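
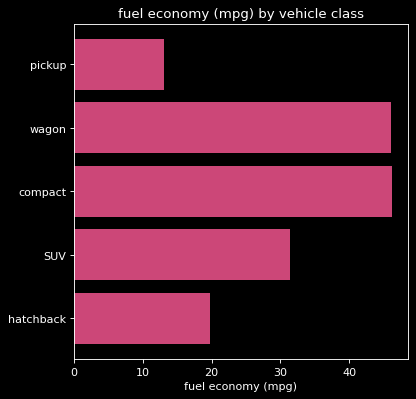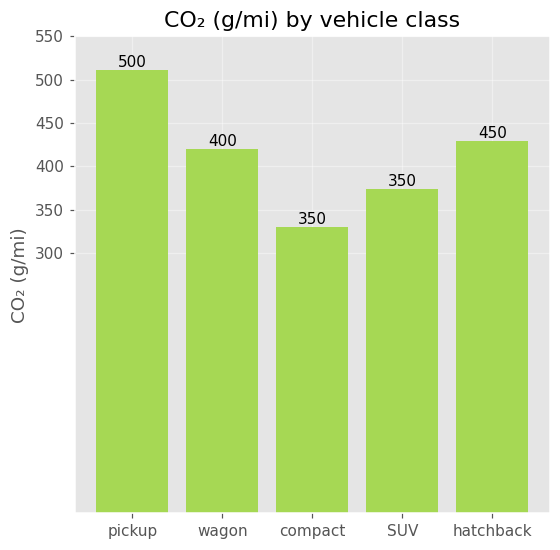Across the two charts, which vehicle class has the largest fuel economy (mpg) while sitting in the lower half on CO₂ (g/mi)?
Chart 2 median CO₂ (g/mi) ≈ 400; below-median vehicle classes: compact, SUV. Among those, compact has the highest fuel economy (mpg) (≈ 45).

compact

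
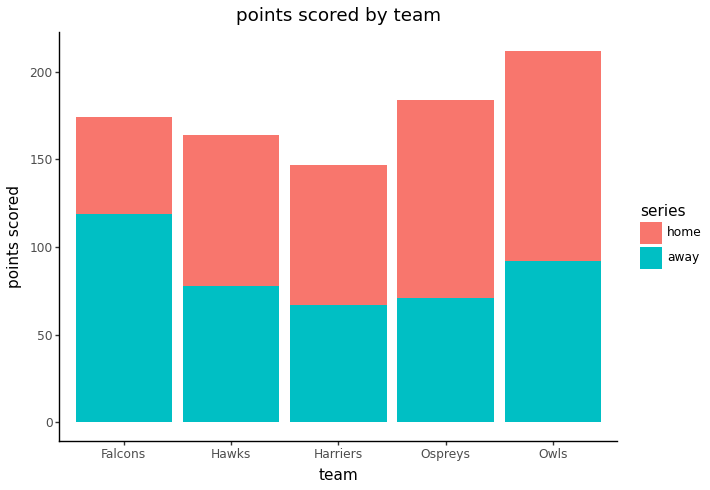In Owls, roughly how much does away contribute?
away top ≈ 100, bottom ≈ 0; segment ≈ 100.

≈ 100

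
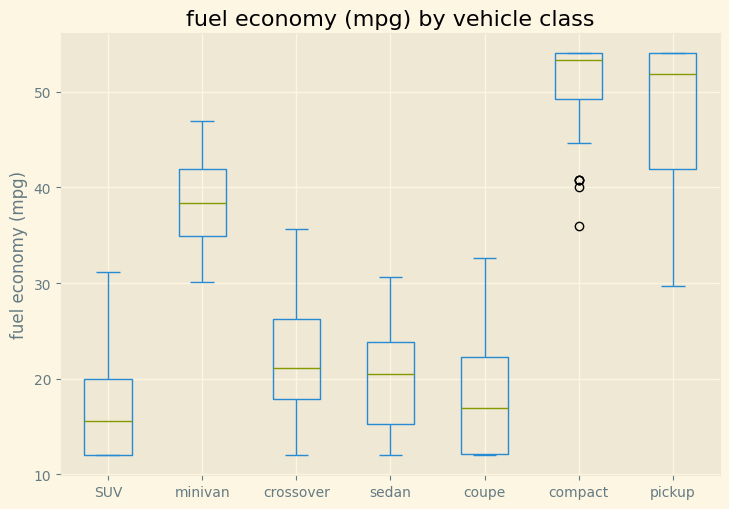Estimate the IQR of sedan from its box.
≈ 10

Q3 ≈ 25, Q1 ≈ 15; IQR ≈ 10.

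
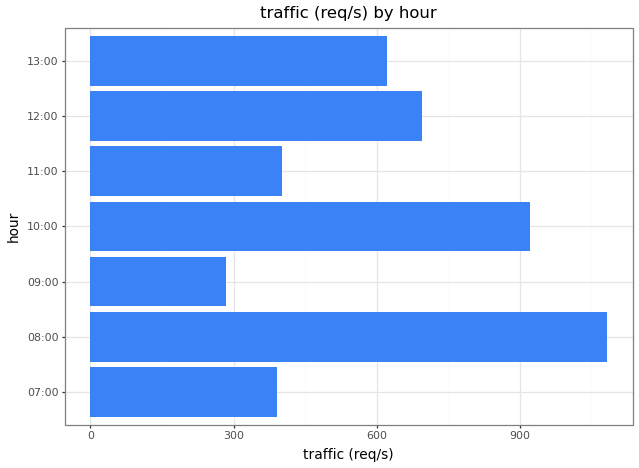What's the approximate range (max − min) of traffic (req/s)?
≈ 800

Max 08:00 ≈ 1100, min 09:00 ≈ 300; range ≈ 800.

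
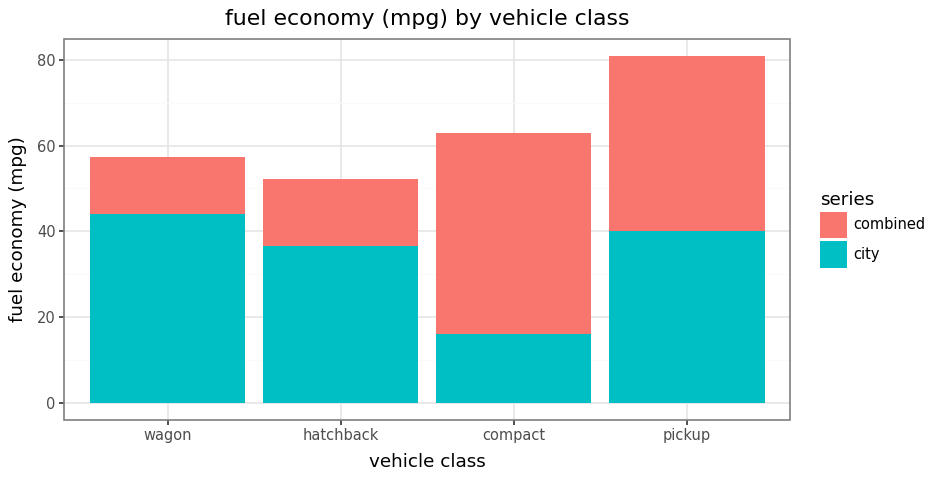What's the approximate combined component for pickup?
≈ 40

combined top ≈ 80, bottom ≈ 40; segment ≈ 40.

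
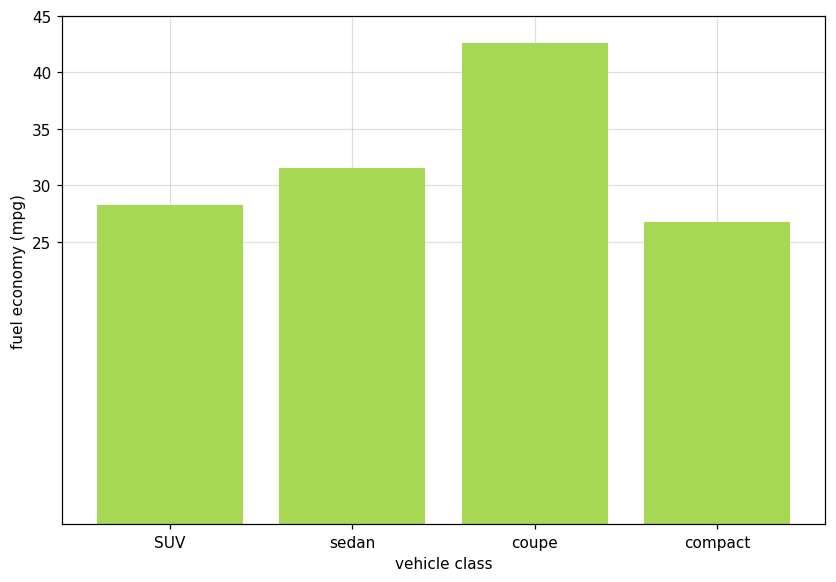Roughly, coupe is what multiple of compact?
coupe ≈ 45, compact ≈ 25; 45/25 ≈ 1.8.

≈ 1.8×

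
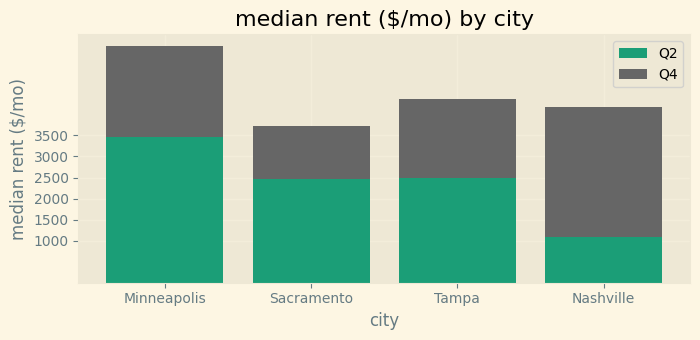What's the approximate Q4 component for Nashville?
≈ 3000

Q4 top ≈ 4000, bottom ≈ 1000; segment ≈ 3000.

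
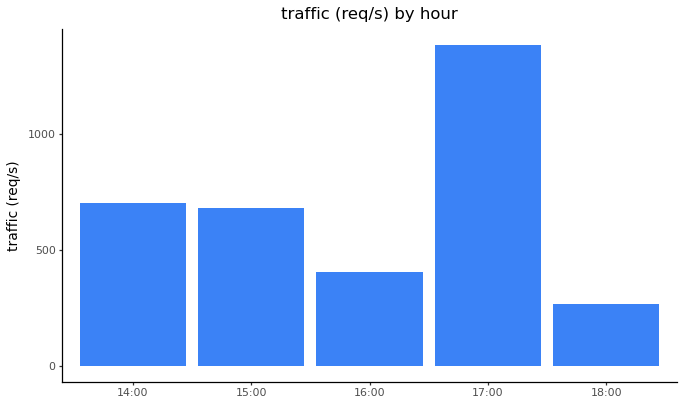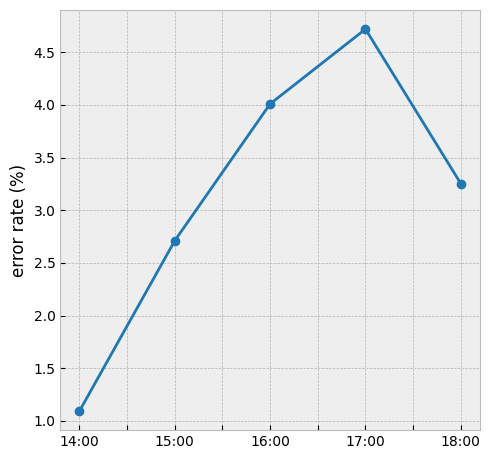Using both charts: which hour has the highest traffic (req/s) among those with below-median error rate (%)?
14:00

Chart 2 median error rate (%) ≈ 3.5; below-median hours: 14:00, 15:00. Among those, 14:00 has the highest traffic (req/s) (≈ 800).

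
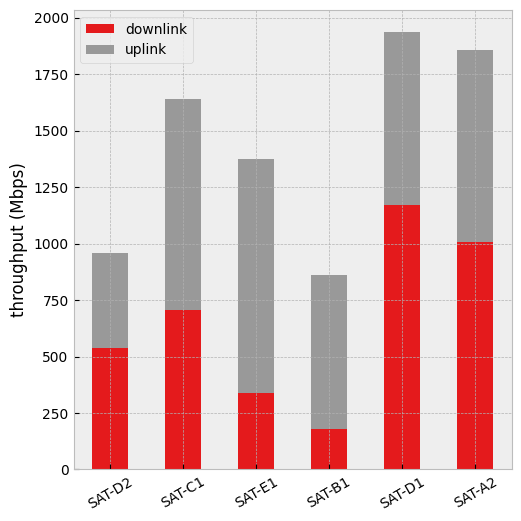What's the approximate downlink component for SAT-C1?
downlink top ≈ 800, bottom ≈ 0; segment ≈ 800.

≈ 800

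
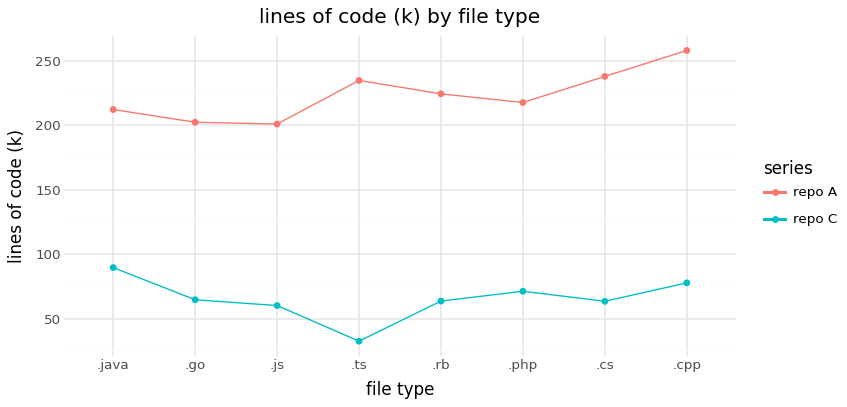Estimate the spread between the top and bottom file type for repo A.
≈ 60

Max .cpp ≈ 260, min .js ≈ 200; range ≈ 60.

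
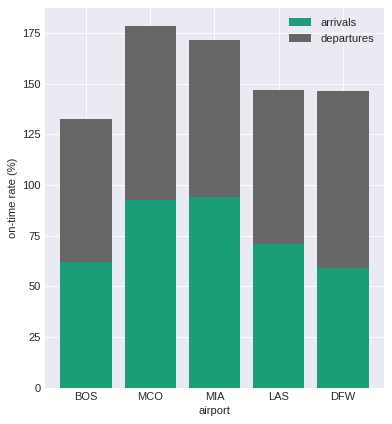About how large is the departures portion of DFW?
departures top ≈ 140, bottom ≈ 60; segment ≈ 80.

≈ 80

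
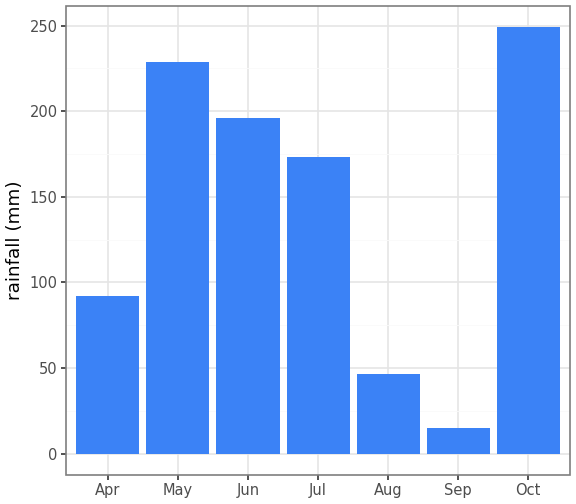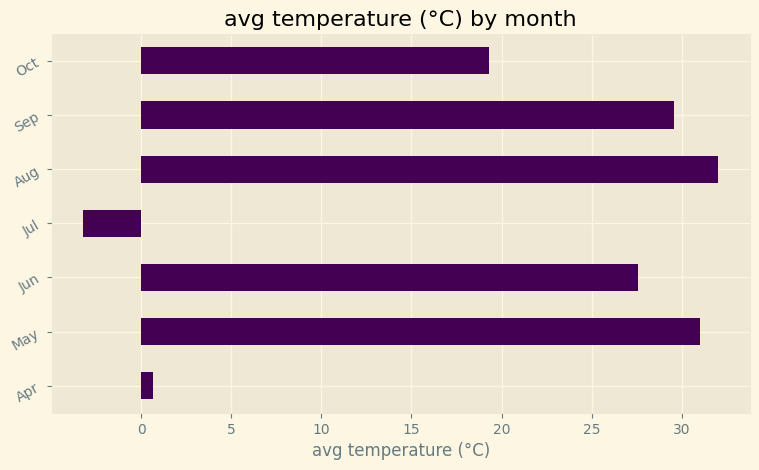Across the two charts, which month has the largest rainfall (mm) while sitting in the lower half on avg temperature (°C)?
Oct

Chart 2 median avg temperature (°C) ≈ 30; below-median months: Apr, Jul, Oct. Among those, Oct has the highest rainfall (mm) (≈ 250).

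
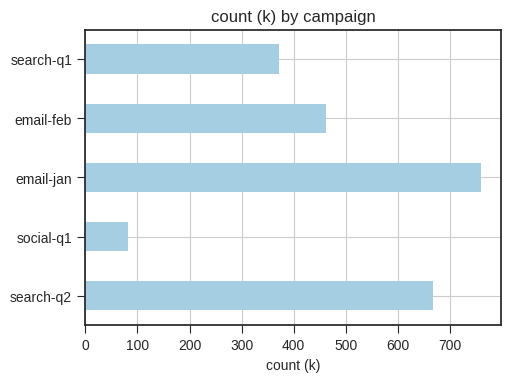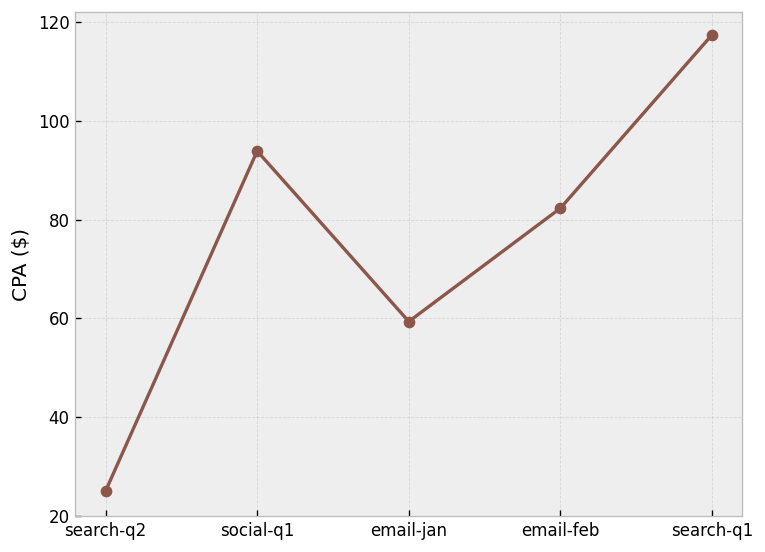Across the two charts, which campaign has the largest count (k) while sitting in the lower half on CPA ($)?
Chart 2 median CPA ($) ≈ 80; below-median campaigns: search-q2, email-jan. Among those, email-jan has the highest count (k) (≈ 800).

email-jan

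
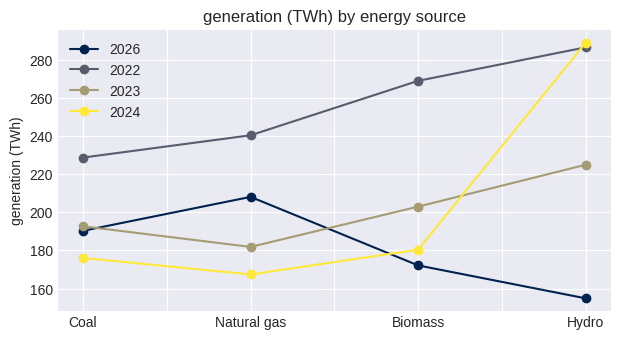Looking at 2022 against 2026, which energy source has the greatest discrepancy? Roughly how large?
Hydro, ≈ 120 TWh

Hydro: 2022 ≈ 280, 2026 ≈ 160 → gap ≈ 120. Next-largest (Biomass) is only ≈ 80.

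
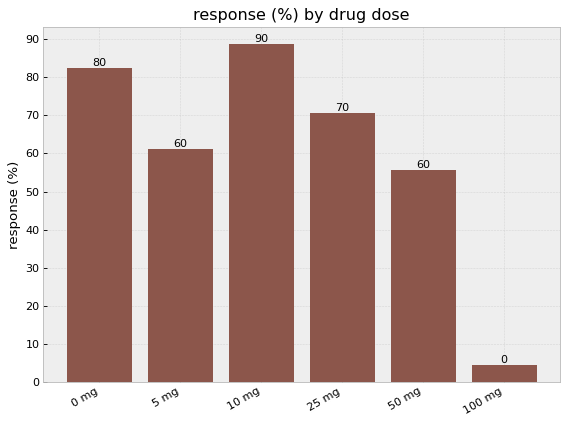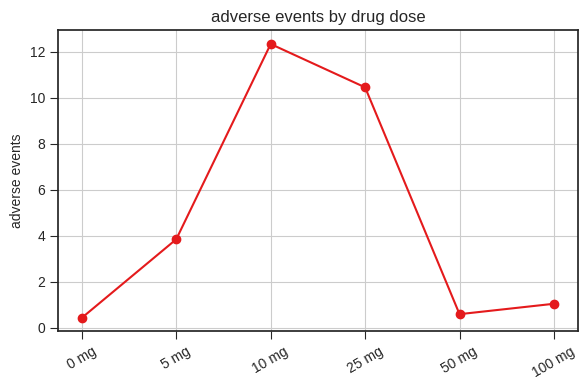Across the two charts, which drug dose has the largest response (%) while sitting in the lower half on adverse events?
0 mg

Chart 2 median adverse events ≈ 2; below-median drug doses: 0 mg, 50 mg, 100 mg. Among those, 0 mg has the highest response (%) (≈ 80).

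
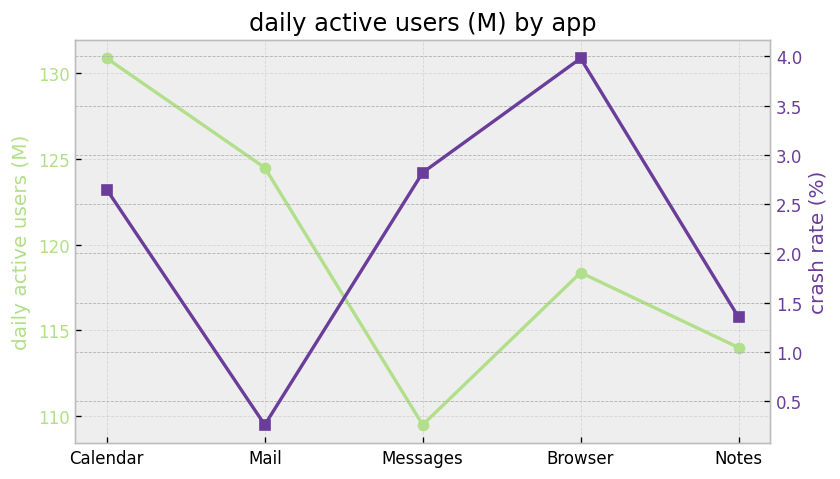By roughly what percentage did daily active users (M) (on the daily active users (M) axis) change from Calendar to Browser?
Calendar ≈ 130, Browser ≈ 118; (118 − 130) / 130 ≈ -9.2%.

≈ -9.2%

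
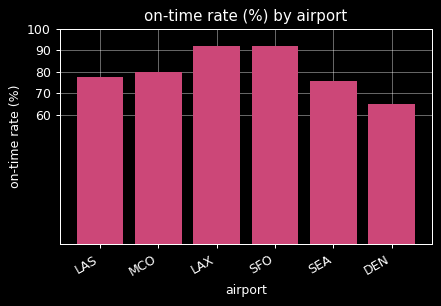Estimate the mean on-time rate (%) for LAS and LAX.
≈ 85

(80 + 90) / 2 ≈ 85.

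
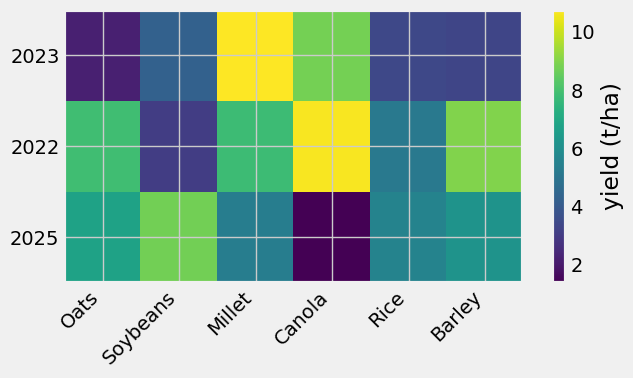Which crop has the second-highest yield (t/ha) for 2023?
Canola

Top 3 for 2023: Millet ≈ 11, Canola ≈ 9, Soybeans ≈ 4.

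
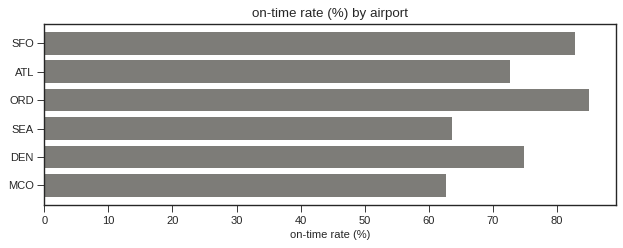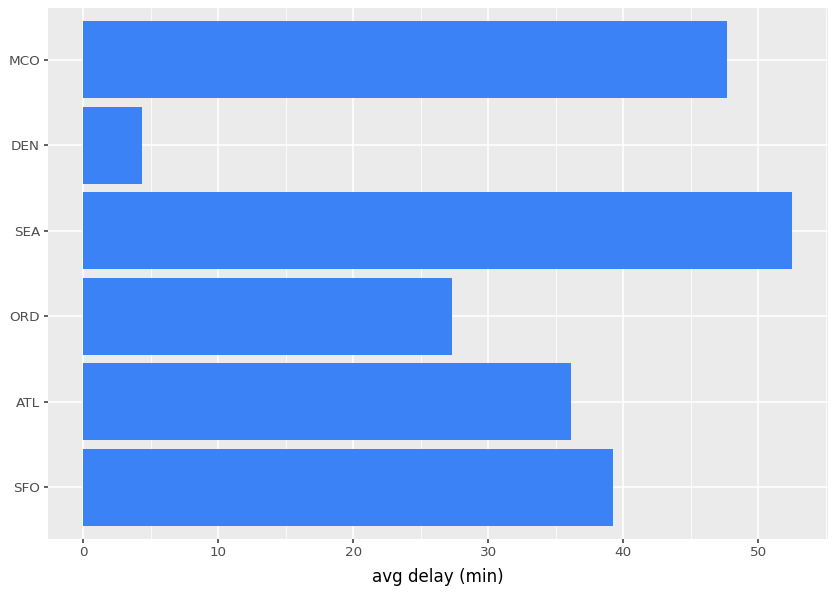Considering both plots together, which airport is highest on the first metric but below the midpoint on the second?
Chart 2 median avg delay (min) ≈ 40; below-median airports: ATL, ORD, DEN. Among those, ORD has the highest on-time rate (%) (≈ 90).

ORD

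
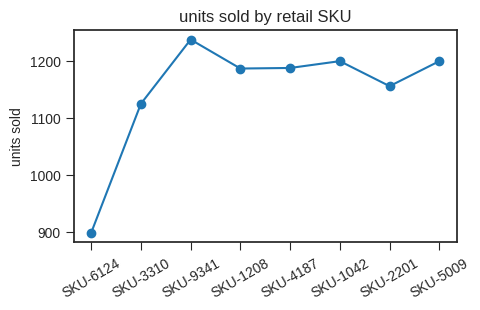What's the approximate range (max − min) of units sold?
≈ 350

Max SKU-9341 ≈ 1250, min SKU-6124 ≈ 900; range ≈ 350.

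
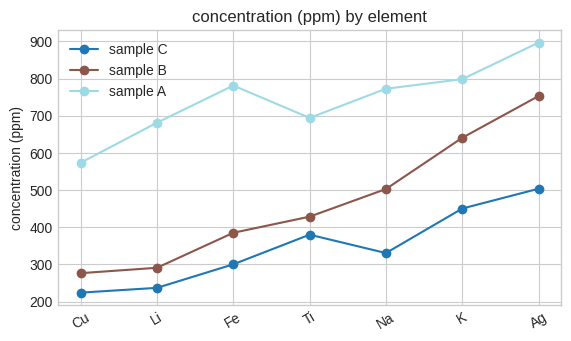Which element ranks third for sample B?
Na

Top 4 for sample B: Ag ≈ 800, K ≈ 600, Na ≈ 500, Ti ≈ 400.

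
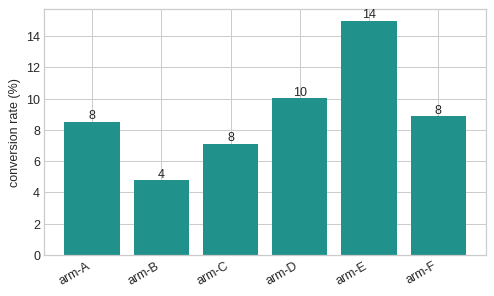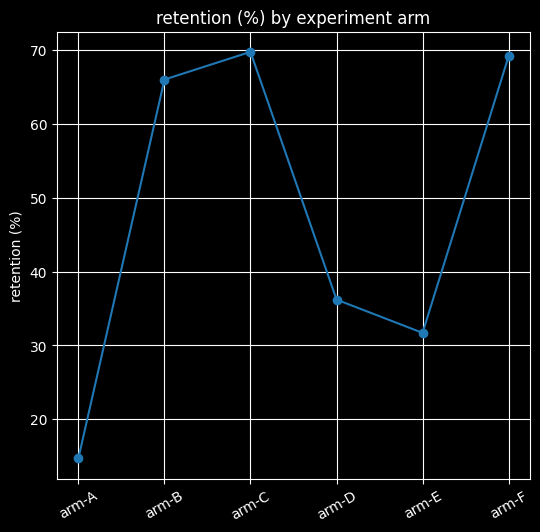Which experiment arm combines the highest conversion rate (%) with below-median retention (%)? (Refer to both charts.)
arm-E

Chart 2 median retention (%) ≈ 50; below-median experiment arms: arm-A, arm-D, arm-E. Among those, arm-E has the highest conversion rate (%) (≈ 14).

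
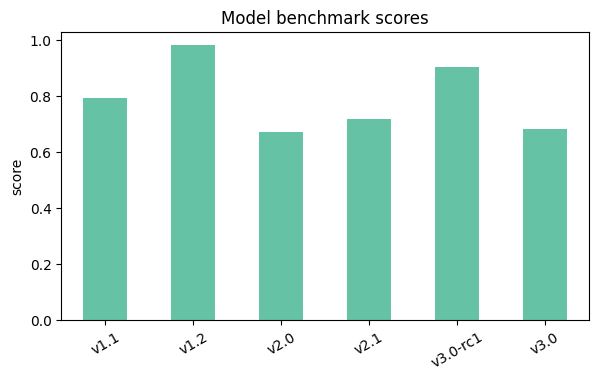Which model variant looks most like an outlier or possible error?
v1.2

v1.2 ≈ 1.0; the rest sit between ≈ 0.7 and ≈ 0.9.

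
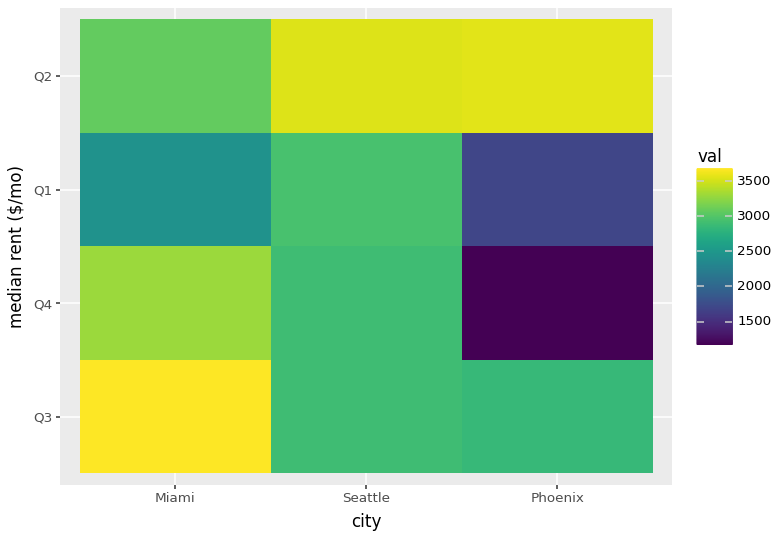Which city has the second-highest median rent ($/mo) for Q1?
Top 3 for Q1: Seattle ≈ 3000, Miami ≈ 2500, Phoenix ≈ 1500.

Miami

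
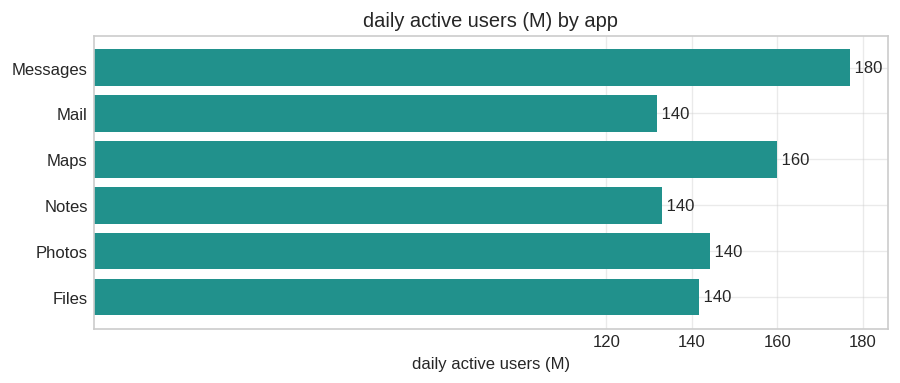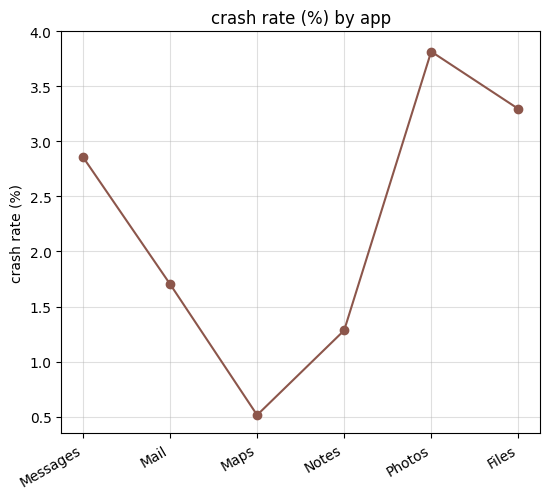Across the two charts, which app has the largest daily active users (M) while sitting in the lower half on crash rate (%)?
Chart 2 median crash rate (%) ≈ 2.5; below-median apps: Mail, Maps, Notes. Among those, Maps has the highest daily active users (M) (≈ 160).

Maps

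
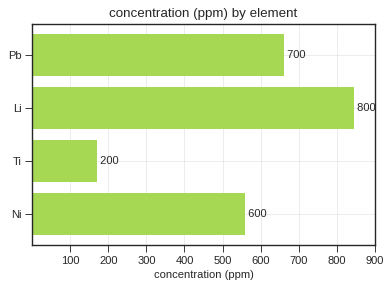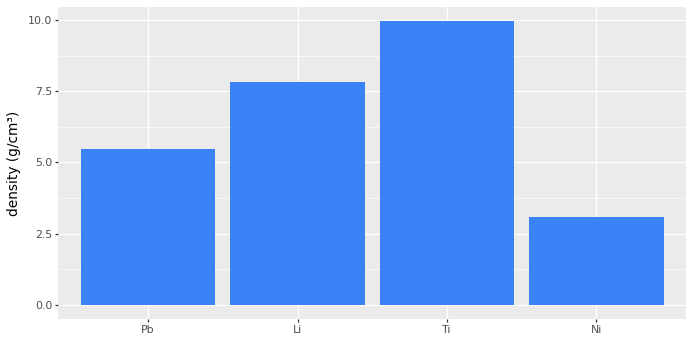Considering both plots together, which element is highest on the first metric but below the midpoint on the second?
Pb

Chart 2 median density (g/cm³) ≈ 7; below-median elements: Pb, Ni. Among those, Pb has the highest concentration (ppm) (≈ 700).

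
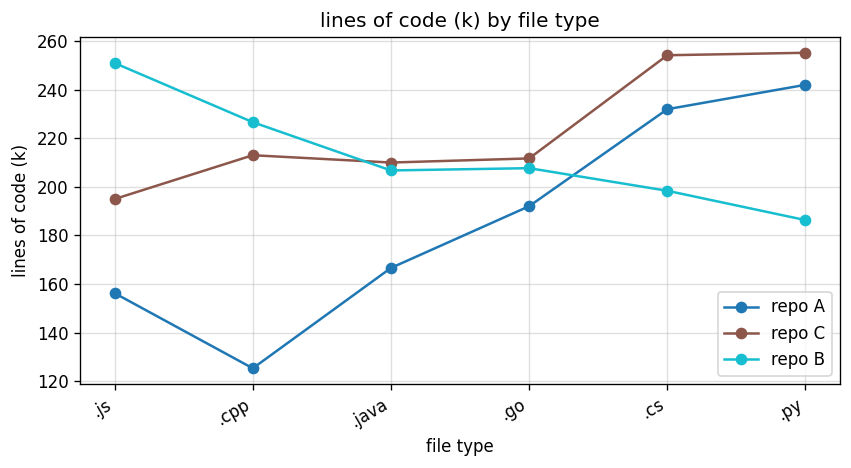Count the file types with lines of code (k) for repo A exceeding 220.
2

Above 220: .cs, .py.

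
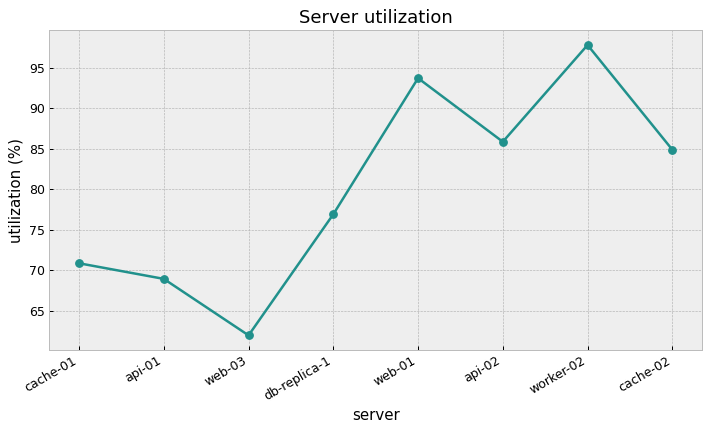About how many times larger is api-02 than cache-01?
api-02 ≈ 85, cache-01 ≈ 70; 85/70 ≈ 1.21.

≈ 1.21×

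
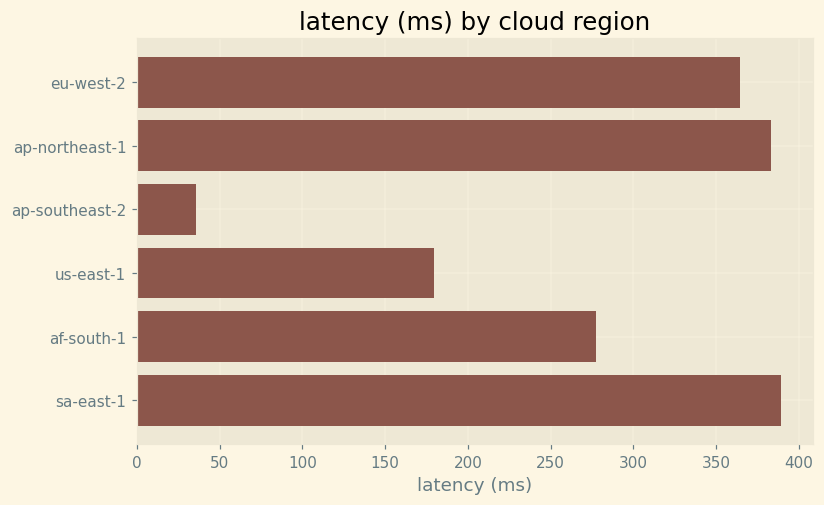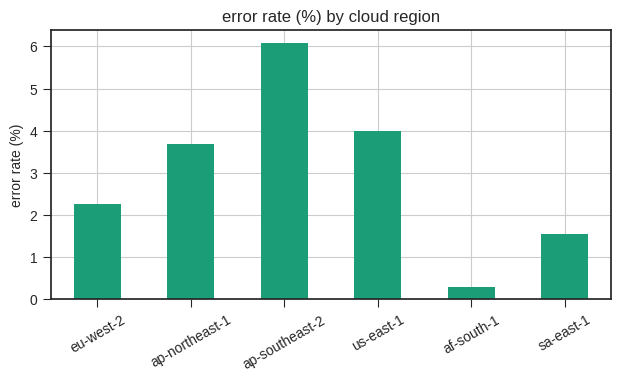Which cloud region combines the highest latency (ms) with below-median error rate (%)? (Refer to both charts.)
sa-east-1

Chart 2 median error rate (%) ≈ 3; below-median cloud regions: eu-west-2, af-south-1, sa-east-1. Among those, sa-east-1 has the highest latency (ms) (≈ 400).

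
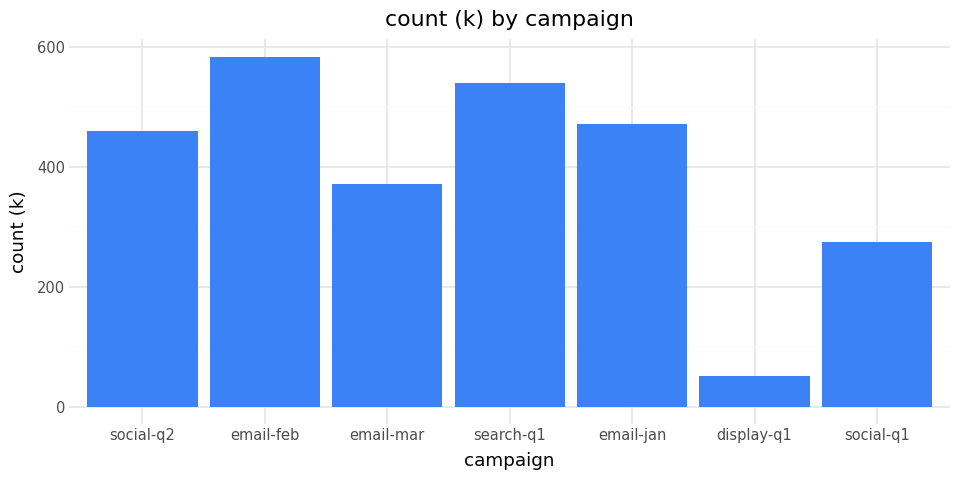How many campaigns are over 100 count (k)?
Above 100: social-q2, email-feb, email-mar, search-q1, email-jan, social-q1.

6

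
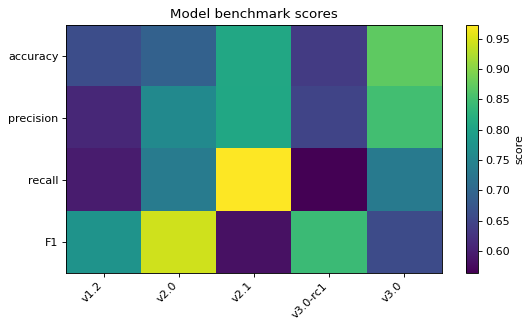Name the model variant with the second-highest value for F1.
Top 3 for F1: v2.0 ≈ 0.95, v3.0-rc1 ≈ 0.85, v1.2 ≈ 0.75.

v3.0-rc1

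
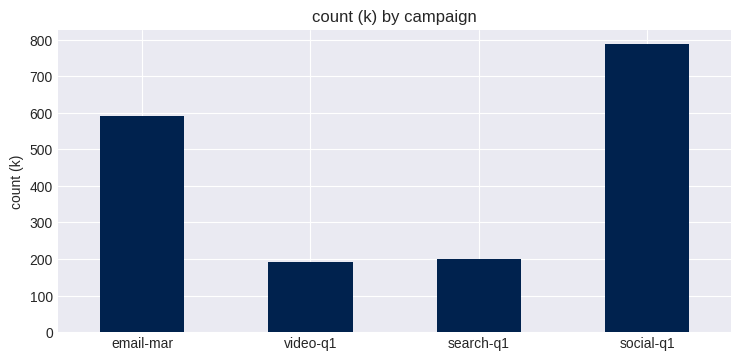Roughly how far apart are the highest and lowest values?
Max social-q1 ≈ 800, min video-q1 ≈ 200; range ≈ 600.

≈ 600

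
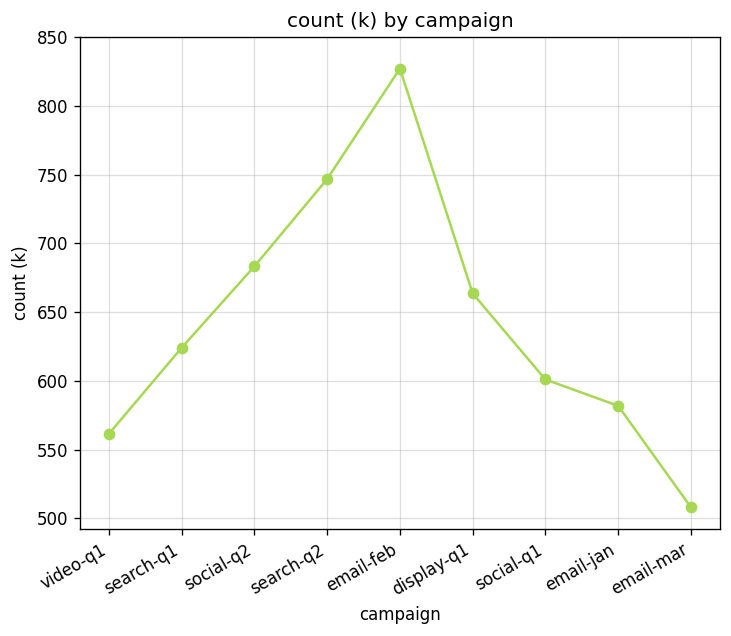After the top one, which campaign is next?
search-q2

Top 3: email-feb ≈ 850, search-q2 ≈ 750, social-q2 ≈ 700.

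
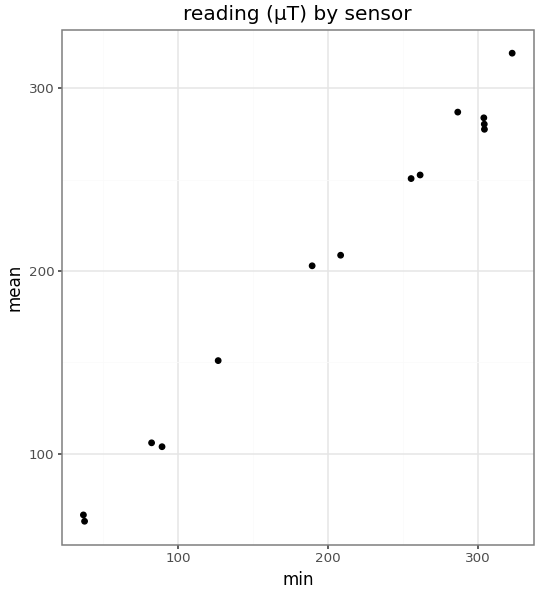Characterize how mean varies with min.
Points are positively correlated; strong (|r| ≈ 1.0).

positive, strong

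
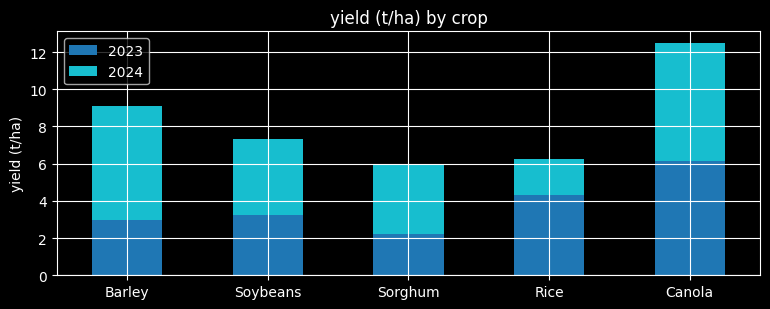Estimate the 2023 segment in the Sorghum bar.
≈ 2

2023 top ≈ 2, bottom ≈ 0; segment ≈ 2.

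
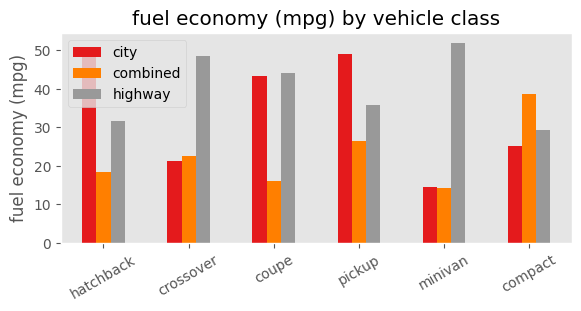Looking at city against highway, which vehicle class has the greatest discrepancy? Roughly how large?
minivan: city ≈ 15, highway ≈ 50 → gap ≈ 35. Next-largest (crossover) is only ≈ 30.

minivan, ≈ 35 mpg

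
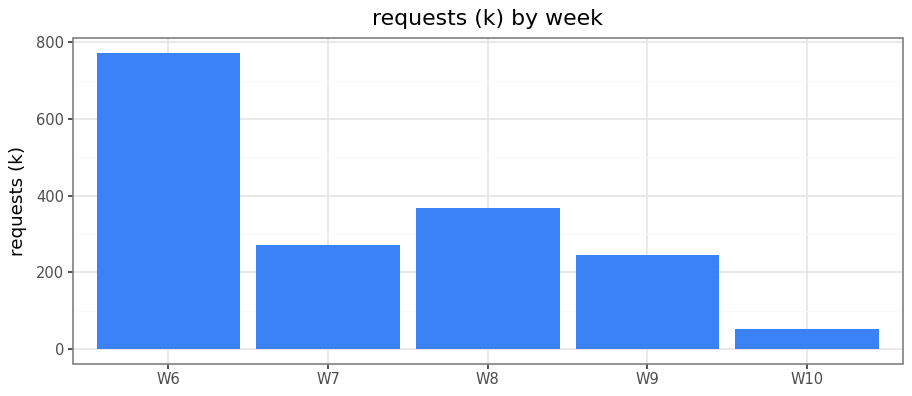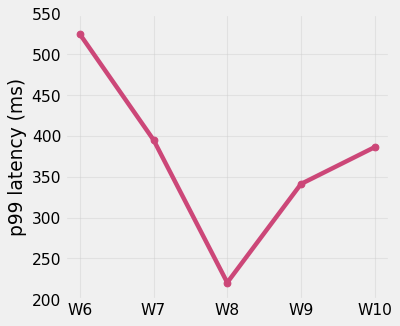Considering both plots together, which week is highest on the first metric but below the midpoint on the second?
Chart 2 median p99 latency (ms) ≈ 400; below-median weeks: W8, W9. Among those, W8 has the highest requests (k) (≈ 400).

W8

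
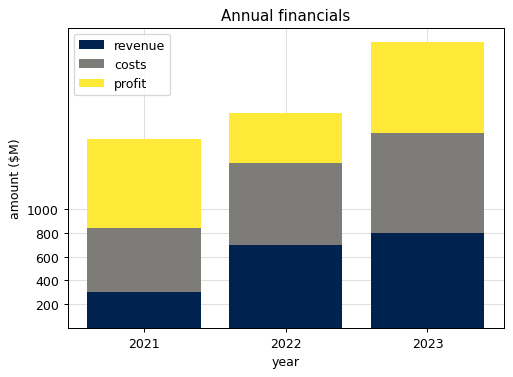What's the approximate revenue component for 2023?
revenue top ≈ 800, bottom ≈ 0; segment ≈ 800.

≈ 800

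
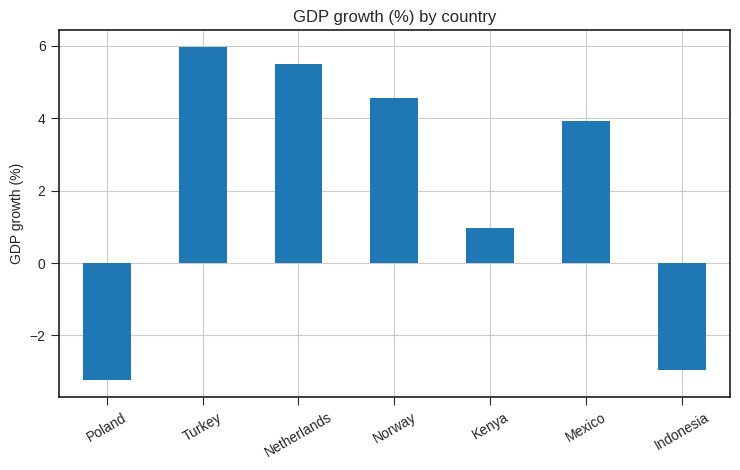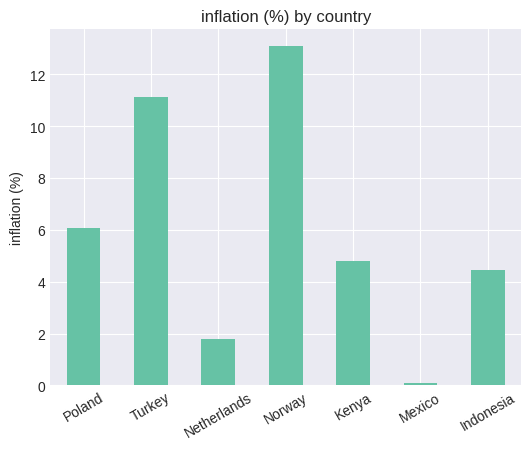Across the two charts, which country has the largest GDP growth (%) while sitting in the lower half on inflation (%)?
Netherlands

Chart 2 median inflation (%) ≈ 4; below-median countries: Netherlands, Mexico, Indonesia. Among those, Netherlands has the highest GDP growth (%) (≈ 5).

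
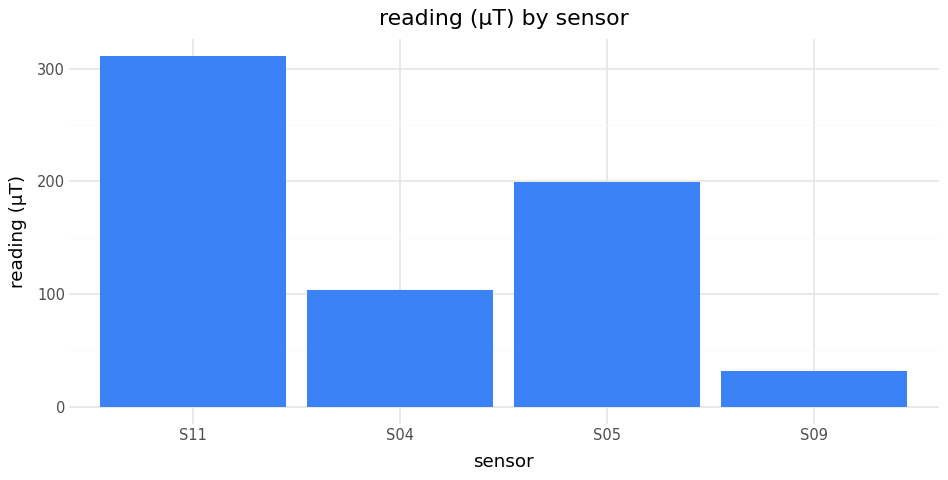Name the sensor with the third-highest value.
Top 4: S11 ≈ 300, S05 ≈ 200, S04 ≈ 100, S09 ≈ 50.

S04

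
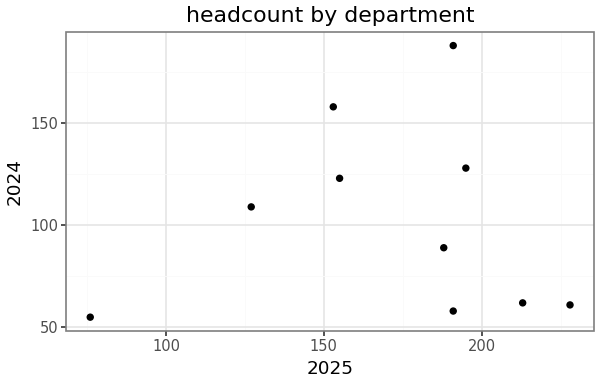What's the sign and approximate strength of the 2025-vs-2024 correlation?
Points are roughly uncorrelated; weak (|r| ≈ 0.0).

no clear correlation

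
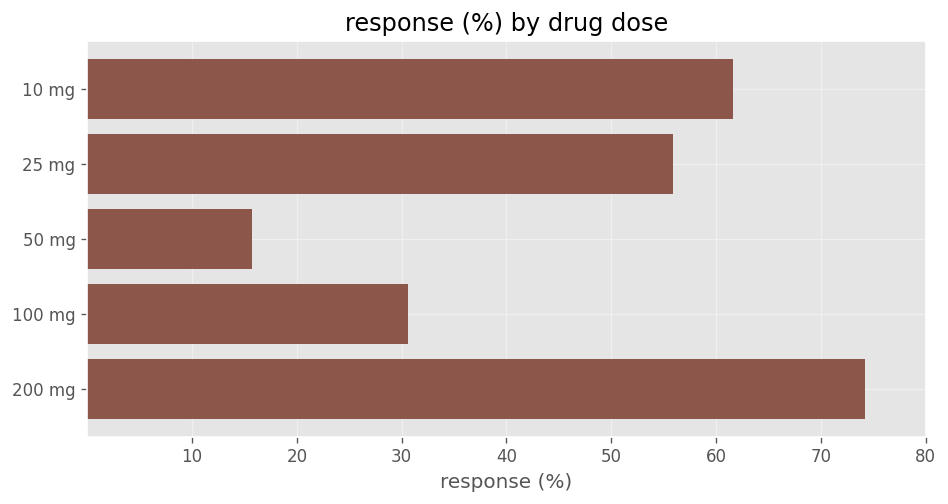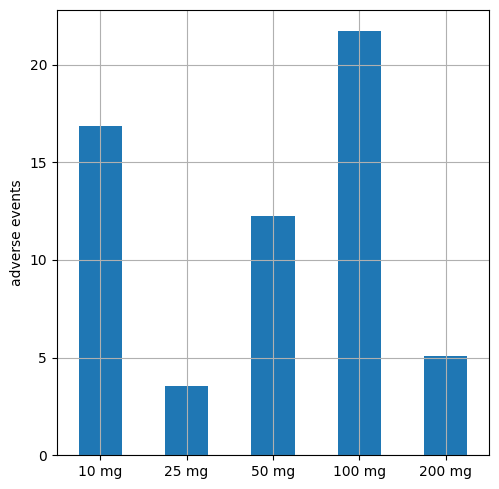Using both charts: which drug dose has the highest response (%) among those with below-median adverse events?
200 mg

Chart 2 median adverse events ≈ 12; below-median drug doses: 25 mg, 200 mg. Among those, 200 mg has the highest response (%) (≈ 70).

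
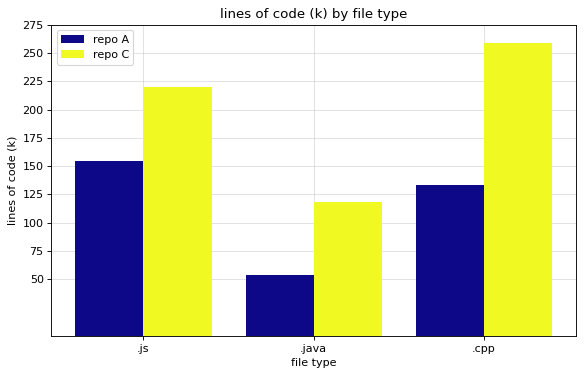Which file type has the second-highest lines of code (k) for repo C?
.js

Top 3 for repo C: .cpp ≈ 250, .js ≈ 225, .java ≈ 125.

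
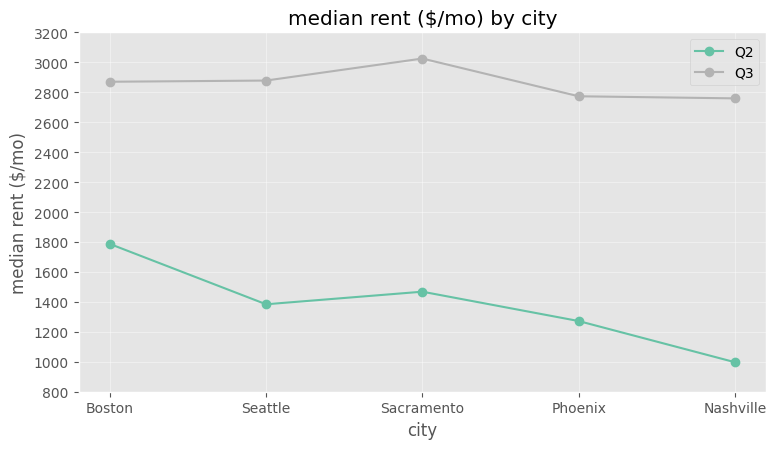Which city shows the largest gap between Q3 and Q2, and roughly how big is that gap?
Nashville: Q3 ≈ 2800, Q2 ≈ 1000 → gap ≈ 1800. Next-largest (Sacramento) is only ≈ 1600.

Nashville, ≈ 1800 $/mo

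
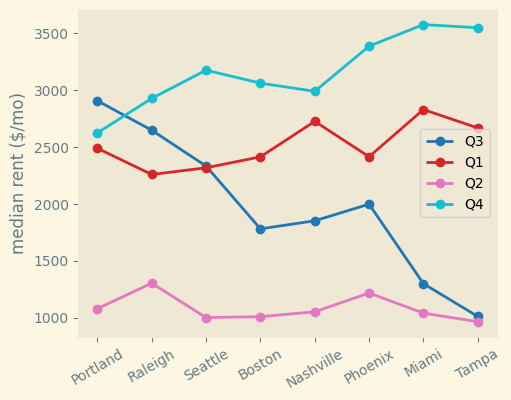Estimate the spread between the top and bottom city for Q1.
Max Miami ≈ 3000, min Raleigh ≈ 2500; range ≈ 500.

≈ 500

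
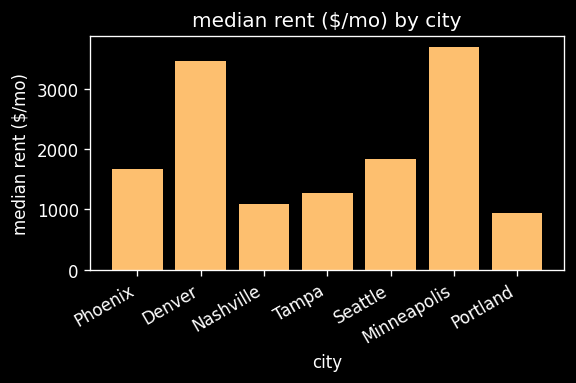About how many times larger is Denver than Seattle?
≈ 1.75×

Denver ≈ 3500, Seattle ≈ 2000; 3500/2000 ≈ 1.75.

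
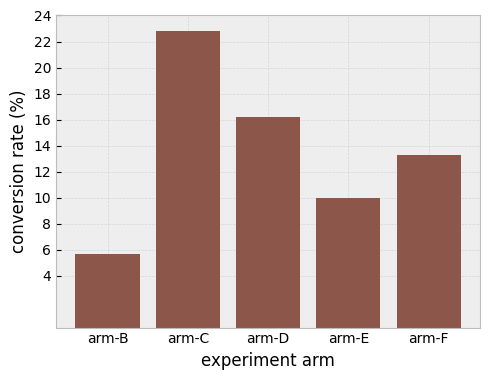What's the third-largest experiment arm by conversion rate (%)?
Top 4: arm-C ≈ 22, arm-D ≈ 16, arm-F ≈ 14, arm-E ≈ 10.

arm-F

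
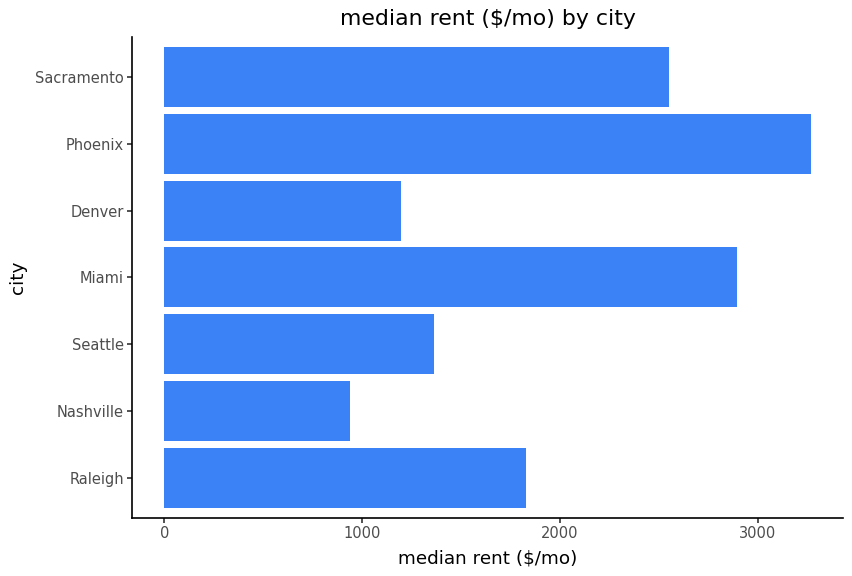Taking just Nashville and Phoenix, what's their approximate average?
(1000 + 3500) / 2 ≈ 2250.

≈ 2250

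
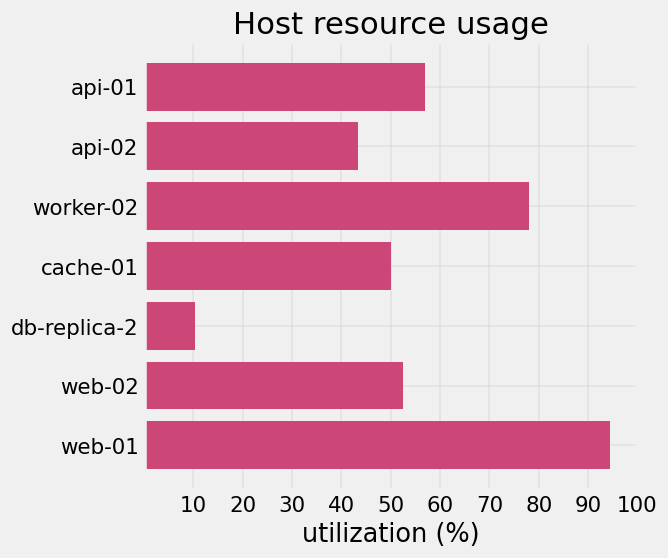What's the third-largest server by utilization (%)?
api-01

Top 4: web-01 ≈ 90, worker-02 ≈ 80, api-01 ≈ 60, web-02 ≈ 50.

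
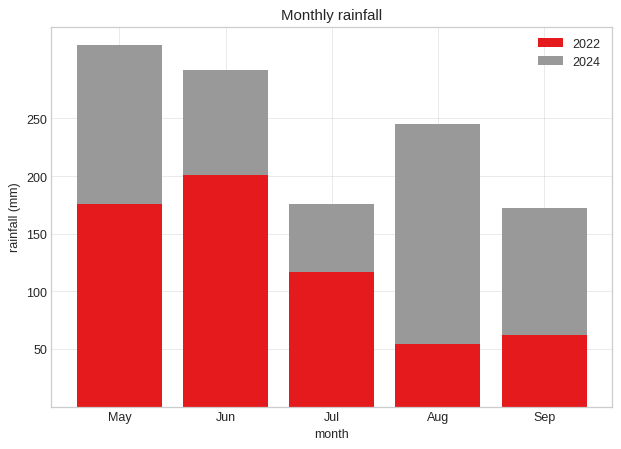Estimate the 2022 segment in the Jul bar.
≈ 100

2022 top ≈ 100, bottom ≈ 0; segment ≈ 100.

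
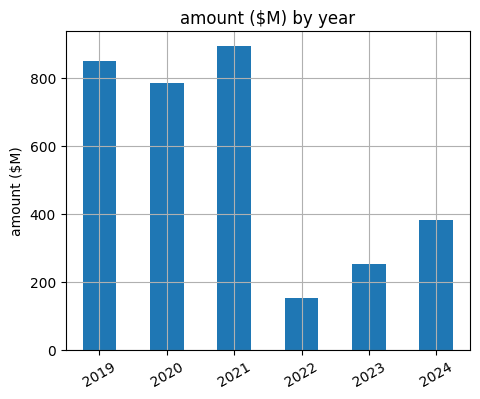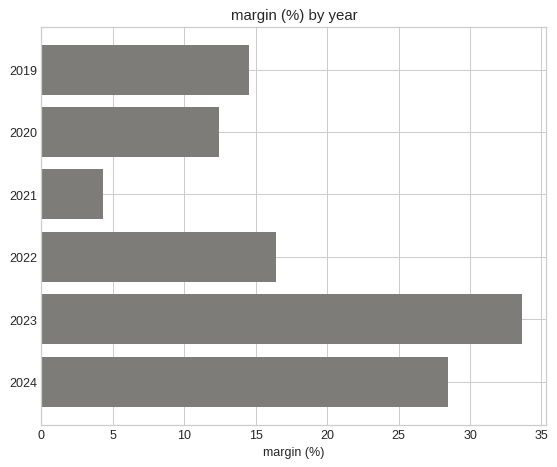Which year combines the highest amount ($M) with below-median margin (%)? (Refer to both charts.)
Chart 2 median margin (%) ≈ 15; below-median years: 2019, 2020, 2021. Among those, 2021 has the highest amount ($M) (≈ 900).

2021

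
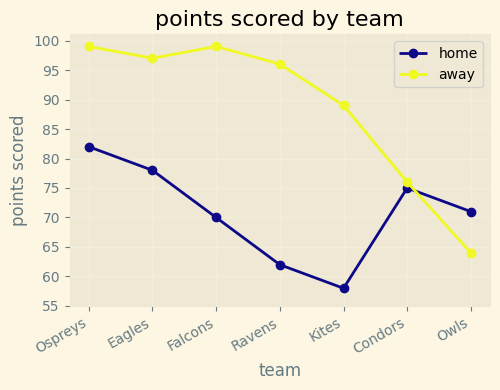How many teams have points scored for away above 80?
Above 80: Ospreys, Eagles, Falcons, Ravens, Kites.

5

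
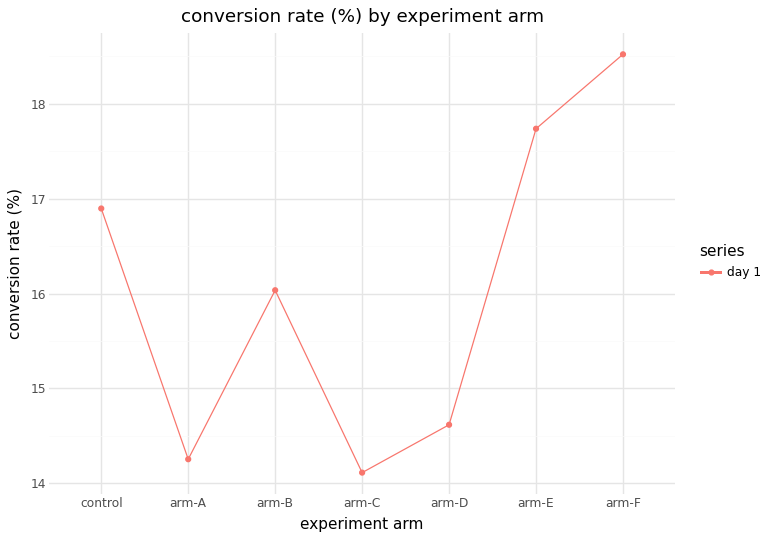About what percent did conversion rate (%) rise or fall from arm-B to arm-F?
arm-B ≈ 16.0, arm-F ≈ 18.5; (18.5 − 16.0) / 16.0 ≈ +15.6%.

≈ +15.6%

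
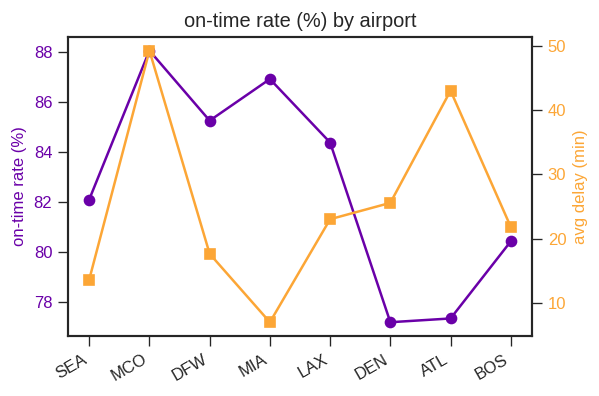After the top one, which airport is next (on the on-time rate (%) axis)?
Top 3 (on the on-time rate (%) axis): MCO ≈ 88, MIA ≈ 87, DFW ≈ 85.

MIA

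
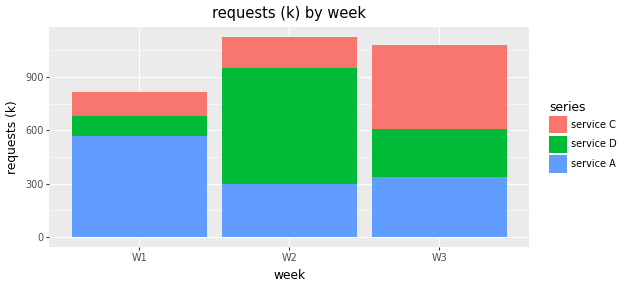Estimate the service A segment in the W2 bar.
service A top ≈ 300, bottom ≈ 0; segment ≈ 300.

≈ 300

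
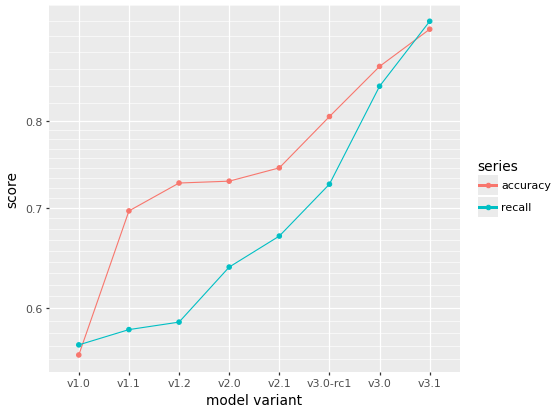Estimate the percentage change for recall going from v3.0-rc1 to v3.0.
≈ +13.3%

v3.0-rc1 ≈ 0.75, v3.0 ≈ 0.85; (0.85 − 0.75) / 0.75 ≈ +13.3%.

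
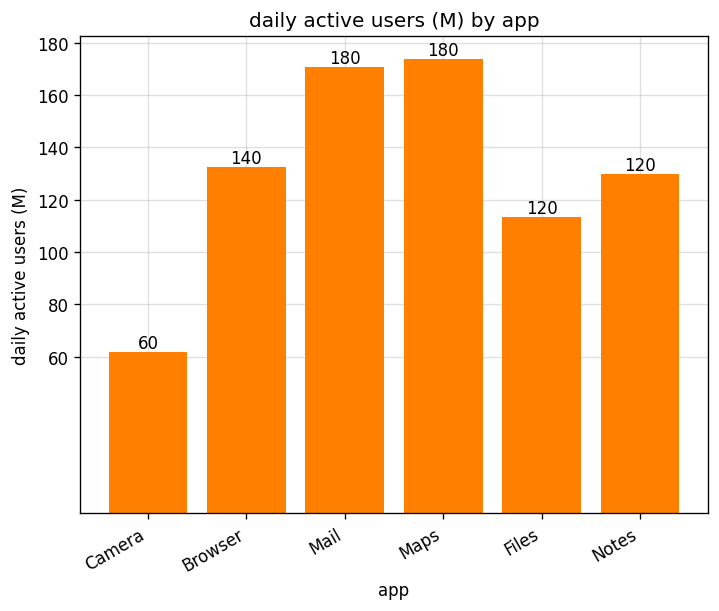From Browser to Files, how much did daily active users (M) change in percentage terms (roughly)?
Browser ≈ 140, Files ≈ 120; (120 − 140) / 140 ≈ -14.3%.

≈ -14.3%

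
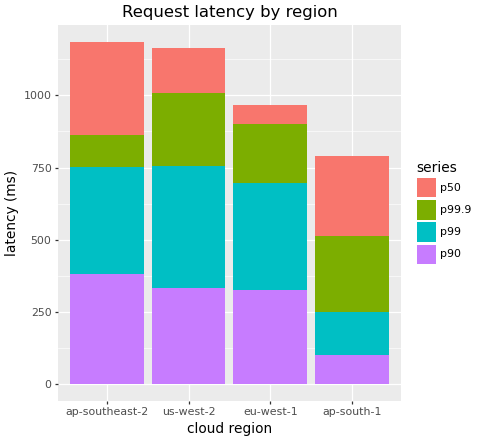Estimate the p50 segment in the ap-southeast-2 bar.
p50 top ≈ 1200, bottom ≈ 900; segment ≈ 300.

≈ 300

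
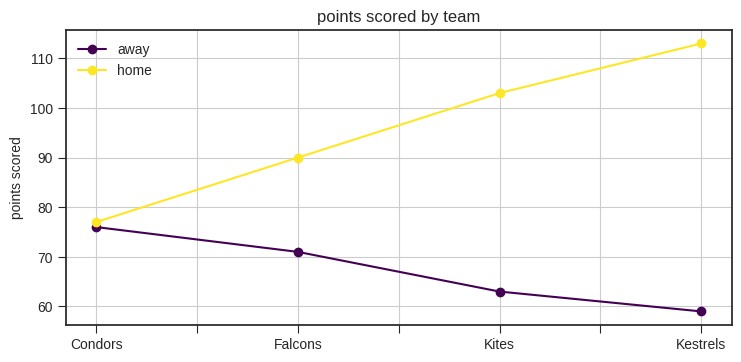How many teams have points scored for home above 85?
3

Above 85: Falcons, Kites, Kestrels.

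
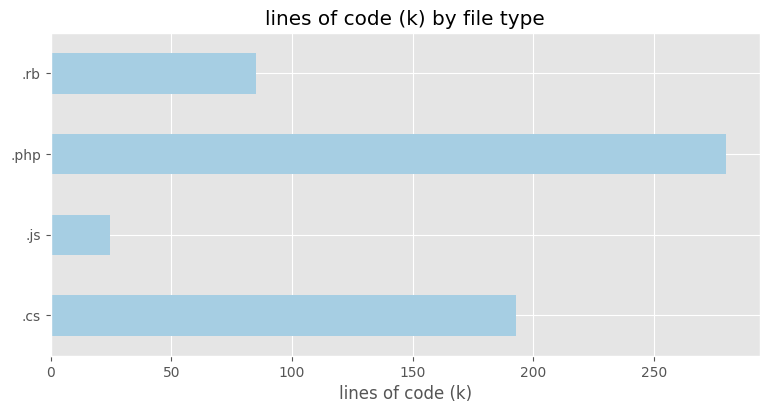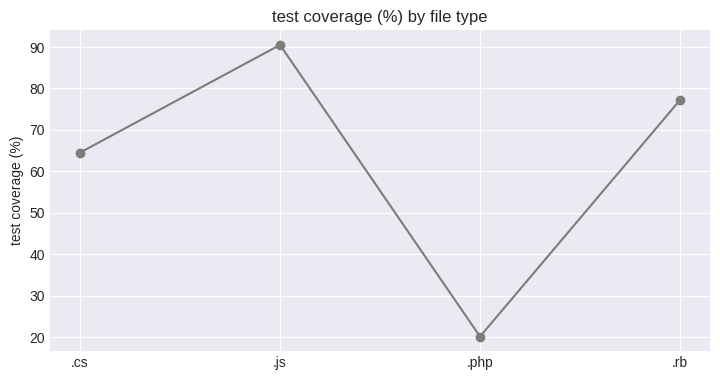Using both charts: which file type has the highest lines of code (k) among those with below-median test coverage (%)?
.php

Chart 2 median test coverage (%) ≈ 70; below-median file types: .cs, .php. Among those, .php has the highest lines of code (k) (≈ 300).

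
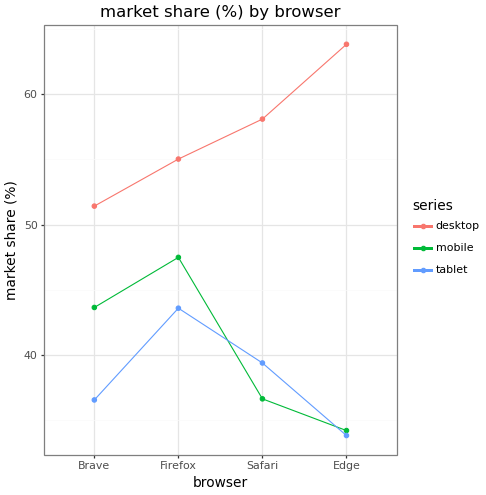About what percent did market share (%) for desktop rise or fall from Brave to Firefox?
Brave ≈ 50, Firefox ≈ 55; (55 − 50) / 50 ≈ +10%.

≈ +10%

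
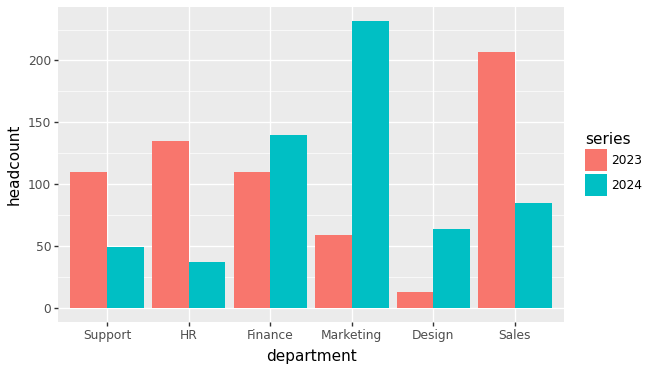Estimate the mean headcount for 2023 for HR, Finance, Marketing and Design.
(140 + 120 + 60 + 20) / 4 ≈ 85.

≈ 85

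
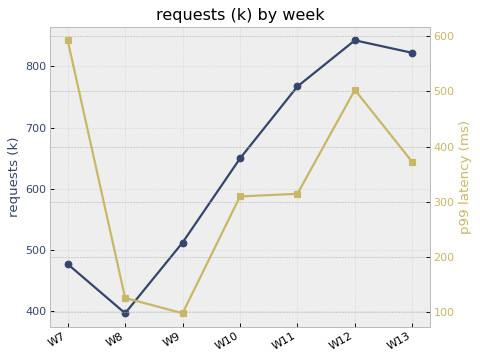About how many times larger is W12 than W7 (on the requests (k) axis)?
W12 ≈ 850, W7 ≈ 500; 850/500 ≈ 1.7.

≈ 1.7×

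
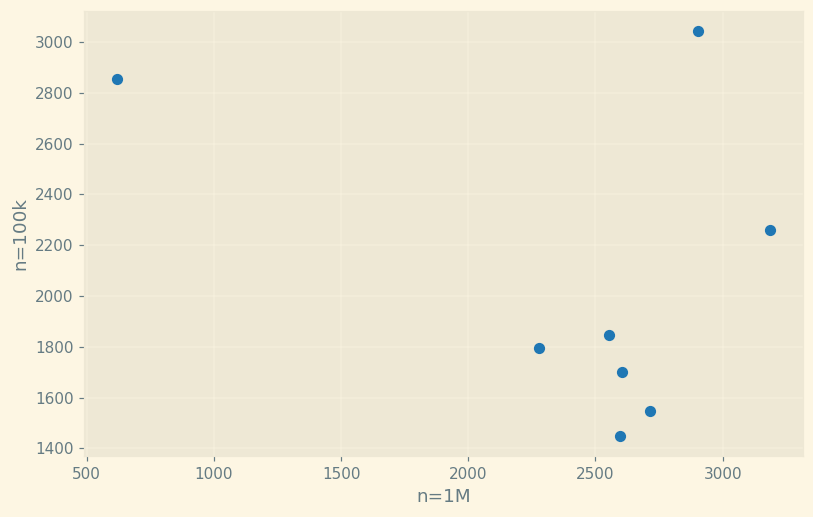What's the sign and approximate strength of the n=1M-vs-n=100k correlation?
negative, weak

Points are negatively correlated; weak (|r| ≈ 0.3).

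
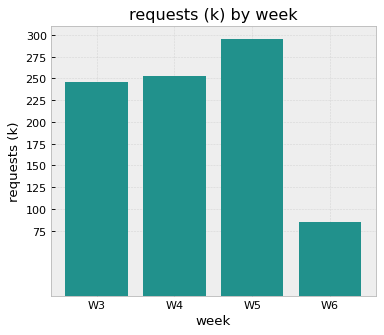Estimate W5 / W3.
≈ 1.2×

W5 ≈ 300, W3 ≈ 250; 300/250 ≈ 1.2.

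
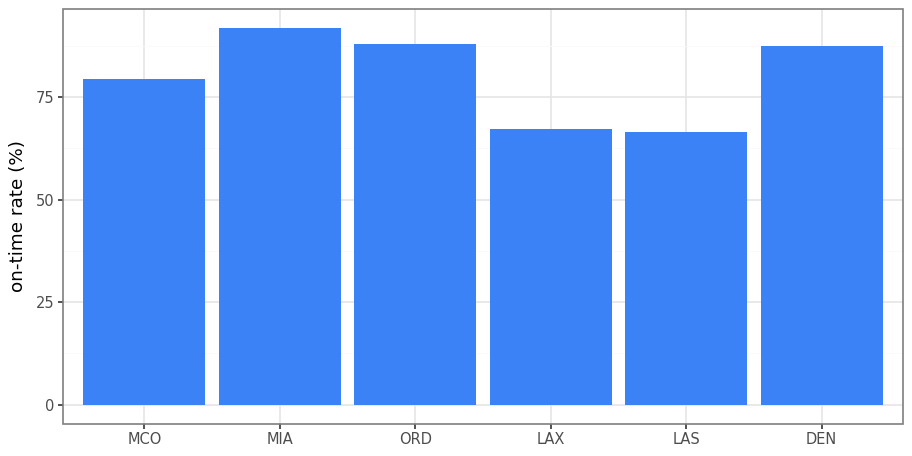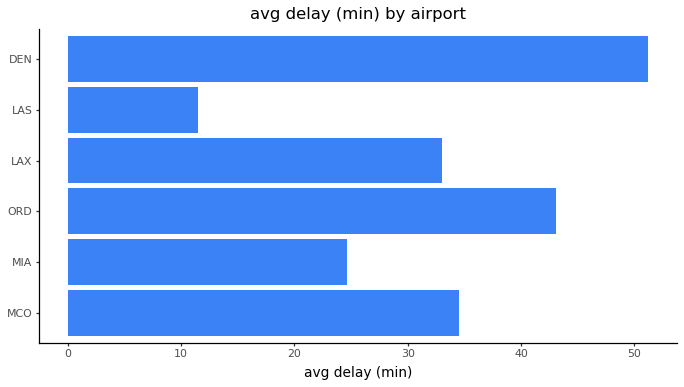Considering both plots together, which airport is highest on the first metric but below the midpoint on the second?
MIA

Chart 2 median avg delay (min) ≈ 35; below-median airports: MIA, LAX, LAS. Among those, MIA has the highest on-time rate (%) (≈ 90).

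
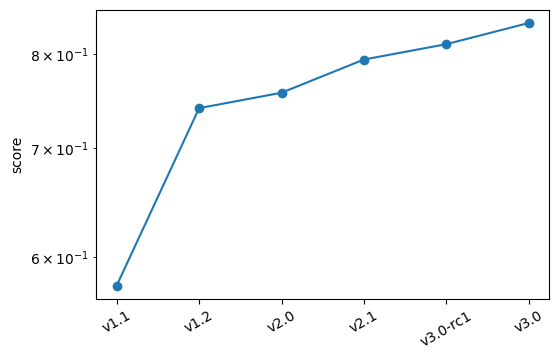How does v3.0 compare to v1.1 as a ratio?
≈ 1.42×

v3.0 ≈ 0.85, v1.1 ≈ 0.60; 0.85/0.60 ≈ 1.42.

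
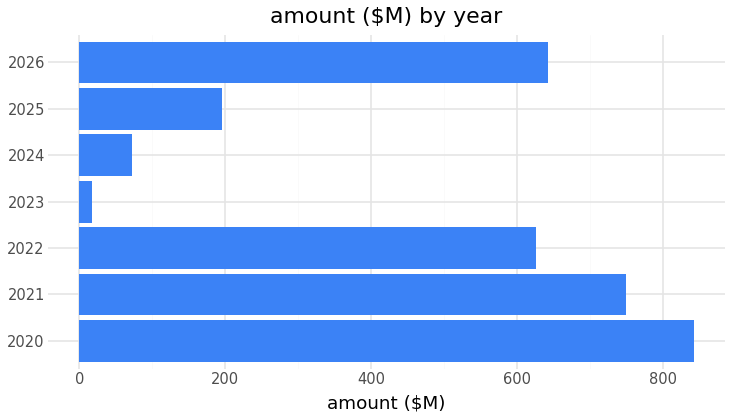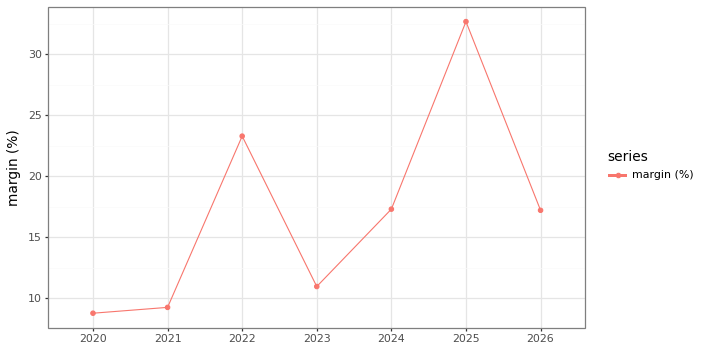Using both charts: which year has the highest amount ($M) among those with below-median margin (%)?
Chart 2 median margin (%) ≈ 15; below-median years: 2020, 2021, 2023. Among those, 2020 has the highest amount ($M) (≈ 800).

2020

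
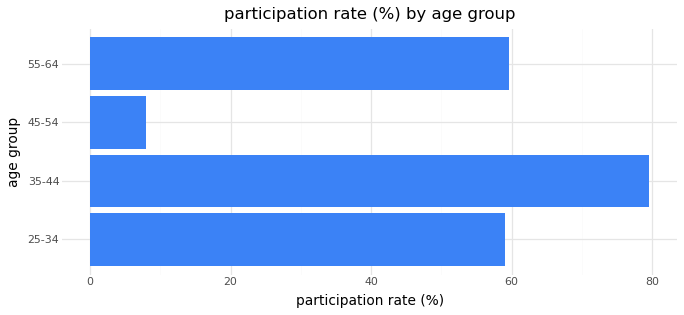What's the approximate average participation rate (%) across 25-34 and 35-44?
≈ 70

(60 + 80) / 2 ≈ 70.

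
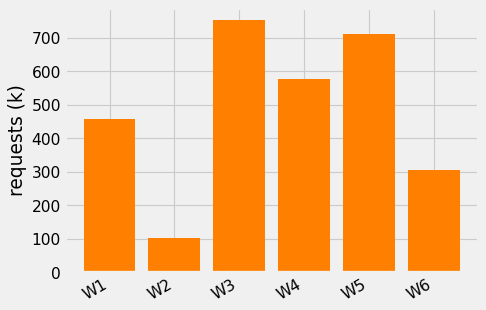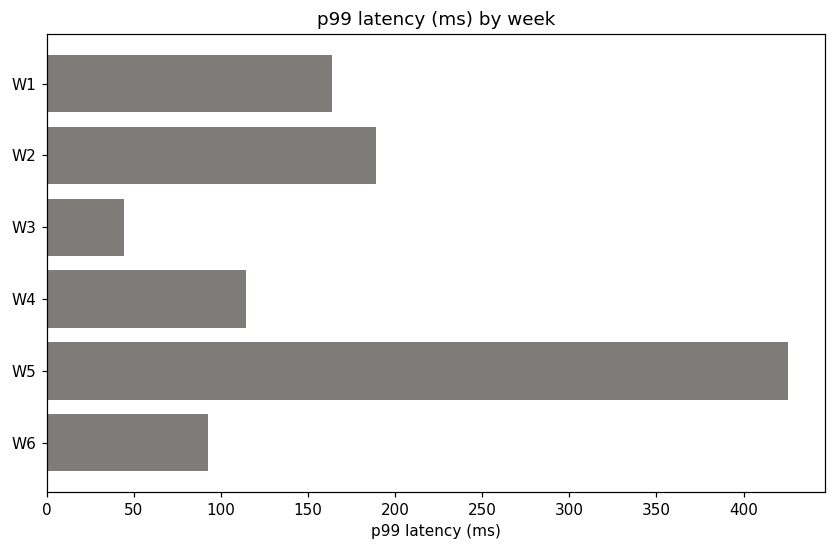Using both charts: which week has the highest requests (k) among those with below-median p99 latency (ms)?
Chart 2 median p99 latency (ms) ≈ 150; below-median weeks: W3, W4, W6. Among those, W3 has the highest requests (k) (≈ 800).

W3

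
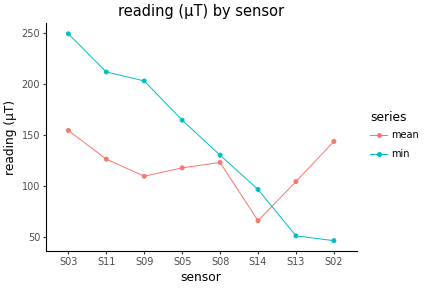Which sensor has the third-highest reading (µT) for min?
S09

Top 4 for min: S03 ≈ 240, S11 ≈ 220, S09 ≈ 200, S05 ≈ 160.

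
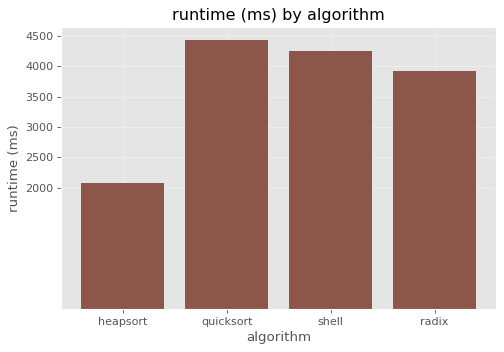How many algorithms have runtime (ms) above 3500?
3

Above 3500: quicksort, shell, radix.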